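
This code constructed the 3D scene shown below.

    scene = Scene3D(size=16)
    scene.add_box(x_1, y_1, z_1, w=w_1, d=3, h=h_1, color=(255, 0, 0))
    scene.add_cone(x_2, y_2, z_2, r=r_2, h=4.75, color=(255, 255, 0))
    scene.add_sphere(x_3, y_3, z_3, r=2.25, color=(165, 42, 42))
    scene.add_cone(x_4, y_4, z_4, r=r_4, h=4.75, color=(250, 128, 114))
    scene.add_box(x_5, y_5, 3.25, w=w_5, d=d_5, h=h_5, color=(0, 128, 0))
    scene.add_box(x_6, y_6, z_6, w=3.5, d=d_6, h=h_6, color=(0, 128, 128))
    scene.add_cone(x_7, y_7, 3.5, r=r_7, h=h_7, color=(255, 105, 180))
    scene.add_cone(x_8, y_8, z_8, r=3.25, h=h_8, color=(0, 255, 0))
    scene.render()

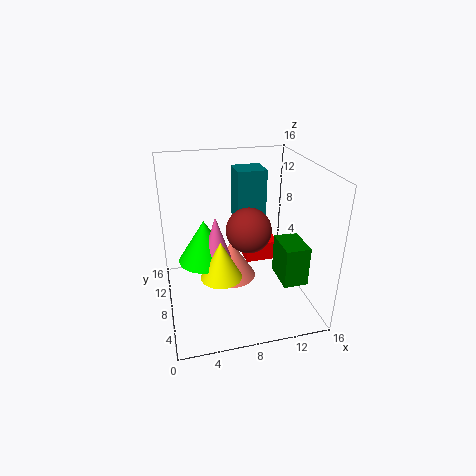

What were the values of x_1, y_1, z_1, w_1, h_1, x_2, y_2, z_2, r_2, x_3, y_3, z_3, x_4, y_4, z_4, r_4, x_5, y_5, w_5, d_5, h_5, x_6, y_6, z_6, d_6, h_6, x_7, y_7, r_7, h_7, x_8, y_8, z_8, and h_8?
x_1 = 10.25, y_1 = 12, z_1 = 2, w_1 = 4.25, h_1 = 2.5, x_2 = 6.25, y_2 = 9.25, z_2 = 2.25, r_2 = 2.5, x_3 = 8.25, y_3 = 4.75, z_3 = 10.5, x_4 = 8, y_4 = 11.25, z_4 = 1, r_4 = 3, x_5 = 12.25, y_5 = 4, w_5 = 2.75, d_5 = 4, h_5 = 4.5, x_6 = 8.75, y_6 = 11, z_6 = 8.25, d_6 = 3.25, h_6 = 6.25, x_7 = 6, y_7 = 10.75, r_7 = 2, h_7 = 6, x_8 = 4.75, y_8 = 11.75, z_8 = 3.5, h_8 = 5.25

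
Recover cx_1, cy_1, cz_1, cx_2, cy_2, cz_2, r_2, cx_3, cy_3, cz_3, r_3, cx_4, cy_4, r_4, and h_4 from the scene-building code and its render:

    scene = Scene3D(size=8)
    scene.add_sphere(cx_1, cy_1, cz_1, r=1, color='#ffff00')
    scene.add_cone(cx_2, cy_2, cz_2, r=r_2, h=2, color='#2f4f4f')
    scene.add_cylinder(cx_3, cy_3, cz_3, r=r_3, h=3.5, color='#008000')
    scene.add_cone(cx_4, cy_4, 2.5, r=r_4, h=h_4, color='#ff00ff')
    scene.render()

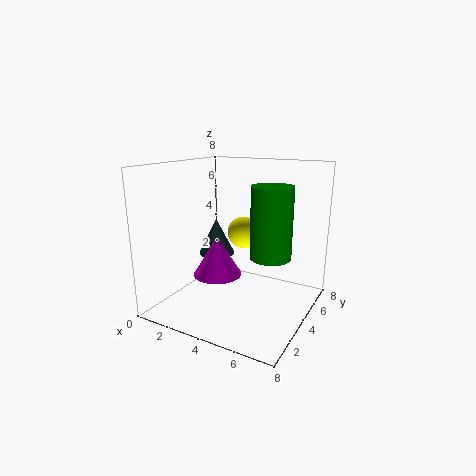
cx_1 = 3
cy_1 = 6.5
cz_1 = 3.5
cx_2 = 2.75
cy_2 = 3.75
cz_2 = 3
r_2 = 1
cx_3 = 6.5
cy_3 = 2.75
cz_3 = 3.75
r_3 = 1
cx_4 = 3.75
cy_4 = 2.25
r_4 = 1.25
h_4 = 2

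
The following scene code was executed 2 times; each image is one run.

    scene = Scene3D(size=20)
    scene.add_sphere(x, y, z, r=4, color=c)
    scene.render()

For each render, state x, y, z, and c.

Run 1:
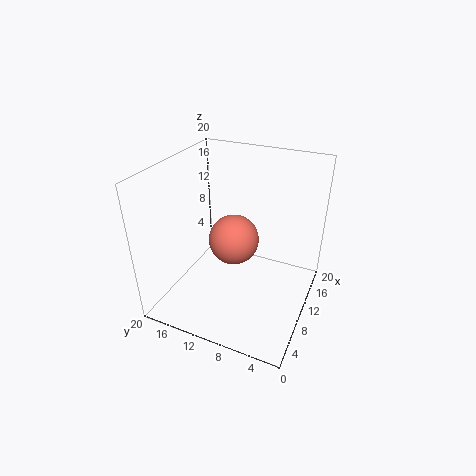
x = 15, y = 13, z = 6, c = 'salmon'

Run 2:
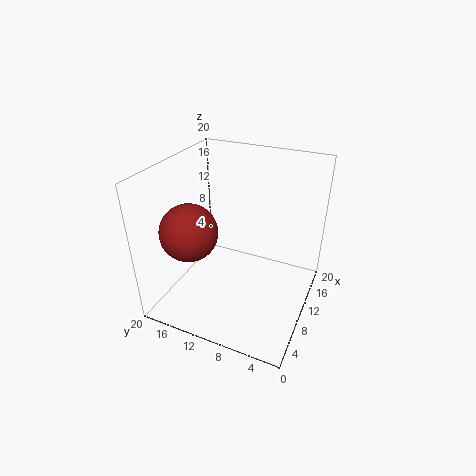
x = 7, y = 16, z = 11, c = 'brown'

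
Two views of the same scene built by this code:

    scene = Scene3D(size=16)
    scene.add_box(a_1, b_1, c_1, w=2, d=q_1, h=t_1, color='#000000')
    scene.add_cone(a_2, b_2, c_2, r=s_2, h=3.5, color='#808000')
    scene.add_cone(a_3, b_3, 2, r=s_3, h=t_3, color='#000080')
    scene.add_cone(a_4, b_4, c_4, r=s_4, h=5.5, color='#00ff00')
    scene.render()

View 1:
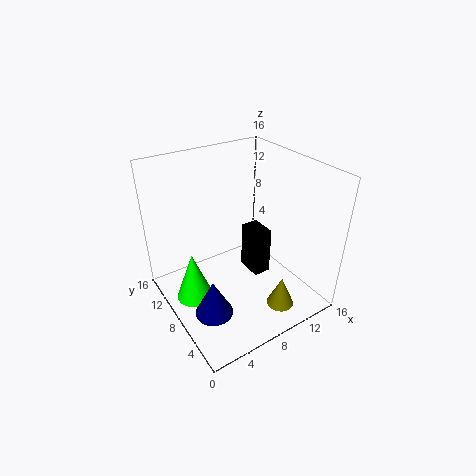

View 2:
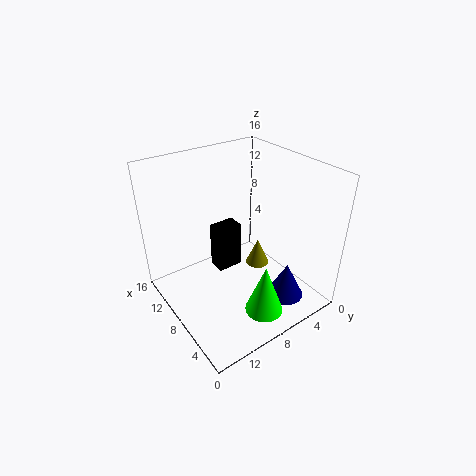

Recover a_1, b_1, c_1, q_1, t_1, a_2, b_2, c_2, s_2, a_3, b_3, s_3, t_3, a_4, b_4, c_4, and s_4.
a_1 = 9.5; b_1 = 6.5; c_1 = 3; q_1 = 3; t_1 = 5.5; a_2 = 10.5; b_2 = 3; c_2 = 1; s_2 = 1.5; a_3 = 3; b_3 = 5; s_3 = 2; t_3 = 4; a_4 = 2.5; b_4 = 8.5; c_4 = 2; s_4 = 2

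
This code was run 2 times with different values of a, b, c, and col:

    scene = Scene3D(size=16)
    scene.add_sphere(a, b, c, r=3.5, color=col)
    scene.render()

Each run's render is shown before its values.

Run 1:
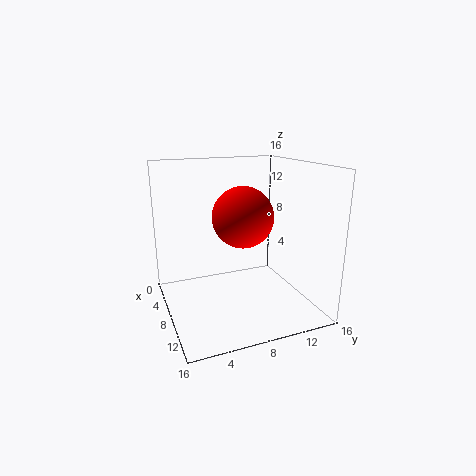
a = 7, b = 9, c = 10, col = 'red'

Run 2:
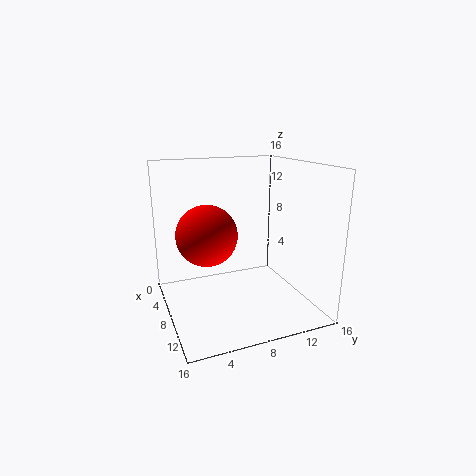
a = 6, b = 5, c = 8, col = 'red'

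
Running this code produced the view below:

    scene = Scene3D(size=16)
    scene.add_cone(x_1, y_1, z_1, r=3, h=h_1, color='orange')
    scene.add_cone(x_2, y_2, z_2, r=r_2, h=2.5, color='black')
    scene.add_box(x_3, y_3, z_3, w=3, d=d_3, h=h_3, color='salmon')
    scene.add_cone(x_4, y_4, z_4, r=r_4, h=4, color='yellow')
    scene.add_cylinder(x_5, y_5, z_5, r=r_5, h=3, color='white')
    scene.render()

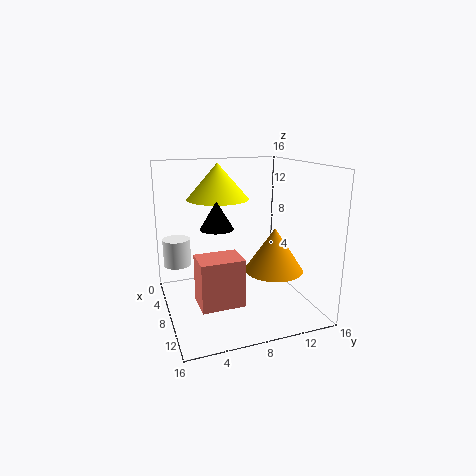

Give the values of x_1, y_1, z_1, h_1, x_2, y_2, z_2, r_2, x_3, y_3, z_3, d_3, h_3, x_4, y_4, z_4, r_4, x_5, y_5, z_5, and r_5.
x_1 = 12
y_1 = 10.5
z_1 = 5.5
h_1 = 4.5
x_2 = 13.5
y_2 = 4
z_2 = 11
r_2 = 1.5
x_3 = 12.5
y_3 = 2
z_3 = 4
d_3 = 4
h_3 = 4.5
x_4 = 5.5
y_4 = 6.5
z_4 = 12
r_4 = 3.5
x_5 = 6
y_5 = 1.5
z_5 = 5
r_5 = 1.5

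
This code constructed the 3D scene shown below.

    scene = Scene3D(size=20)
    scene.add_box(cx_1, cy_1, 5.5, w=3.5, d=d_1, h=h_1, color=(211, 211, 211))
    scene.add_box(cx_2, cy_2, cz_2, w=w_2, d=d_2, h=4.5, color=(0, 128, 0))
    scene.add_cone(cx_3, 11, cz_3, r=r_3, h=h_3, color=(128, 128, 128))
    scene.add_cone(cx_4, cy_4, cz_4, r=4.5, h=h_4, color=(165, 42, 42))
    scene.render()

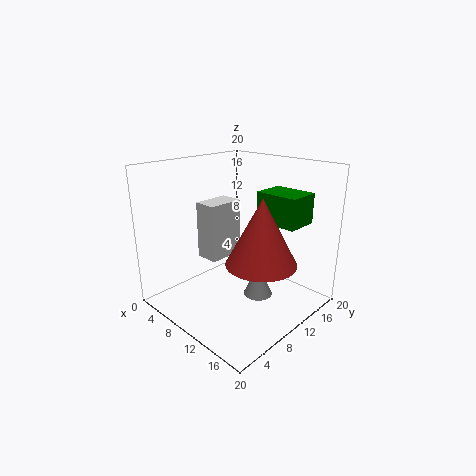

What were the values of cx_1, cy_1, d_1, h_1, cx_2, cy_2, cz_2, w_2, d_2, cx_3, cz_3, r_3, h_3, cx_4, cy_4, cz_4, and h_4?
cx_1 = 3
cy_1 = 8.5
d_1 = 5.5
h_1 = 8.5
cx_2 = 9
cy_2 = 15
cz_2 = 11
w_2 = 6.5
d_2 = 5
cx_3 = 13
cz_3 = 2
r_3 = 2
h_3 = 4.5
cx_4 = 15.5
cy_4 = 8.5
cz_4 = 8.5
h_4 = 8.5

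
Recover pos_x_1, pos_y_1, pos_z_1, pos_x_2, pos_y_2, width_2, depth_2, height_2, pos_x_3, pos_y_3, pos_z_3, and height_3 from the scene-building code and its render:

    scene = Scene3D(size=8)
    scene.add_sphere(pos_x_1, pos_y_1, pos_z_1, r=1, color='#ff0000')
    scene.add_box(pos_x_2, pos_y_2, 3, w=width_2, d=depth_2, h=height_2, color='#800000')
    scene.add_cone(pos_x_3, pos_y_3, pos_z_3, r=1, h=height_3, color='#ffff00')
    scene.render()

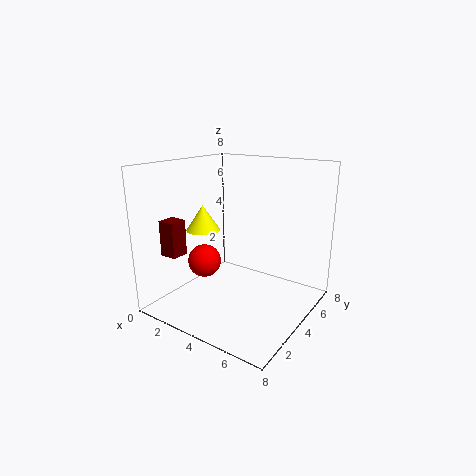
pos_x_1 = 1.5, pos_y_1 = 4, pos_z_1 = 2, pos_x_2 = 0.5, pos_y_2 = 1.5, width_2 = 1, depth_2 = 1, height_2 = 2, pos_x_3 = 1.5, pos_y_3 = 4, pos_z_3 = 4, height_3 = 1.5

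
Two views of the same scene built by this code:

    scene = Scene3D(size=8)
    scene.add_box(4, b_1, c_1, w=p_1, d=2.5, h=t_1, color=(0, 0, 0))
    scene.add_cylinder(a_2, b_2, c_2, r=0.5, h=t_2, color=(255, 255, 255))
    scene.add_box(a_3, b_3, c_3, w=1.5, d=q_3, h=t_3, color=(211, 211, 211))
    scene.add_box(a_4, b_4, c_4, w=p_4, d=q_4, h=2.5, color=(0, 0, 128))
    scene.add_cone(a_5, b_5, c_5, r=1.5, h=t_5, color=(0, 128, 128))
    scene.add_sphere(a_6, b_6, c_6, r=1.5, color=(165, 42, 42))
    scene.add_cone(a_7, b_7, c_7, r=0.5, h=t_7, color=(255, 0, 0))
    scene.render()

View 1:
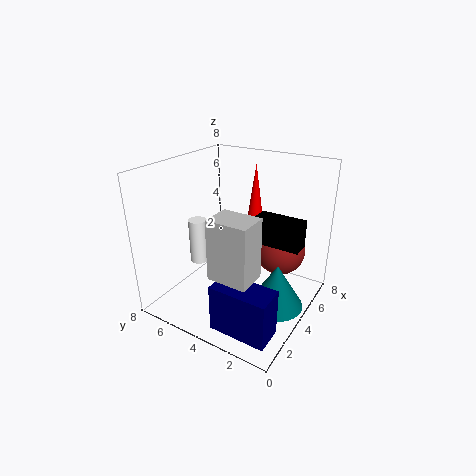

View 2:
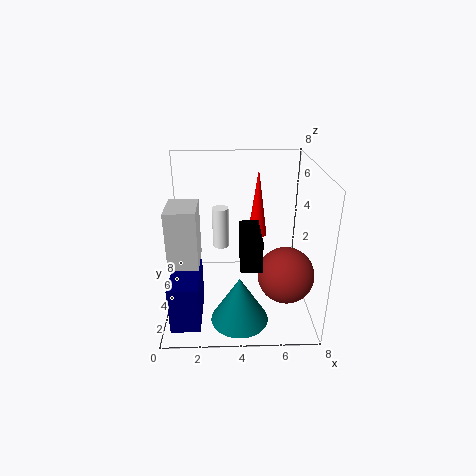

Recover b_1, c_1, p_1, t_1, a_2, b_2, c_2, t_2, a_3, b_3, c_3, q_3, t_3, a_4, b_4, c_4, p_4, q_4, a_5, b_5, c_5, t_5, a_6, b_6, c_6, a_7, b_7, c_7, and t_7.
b_1 = 0.5, c_1 = 4, p_1 = 1, t_1 = 1.5, a_2 = 3, b_2 = 6, c_2 = 2.5, t_2 = 2.5, a_3 = 0.5, b_3 = 1.5, c_3 = 3.5, q_3 = 2, t_3 = 3, a_4 = 0.5, b_4 = 0.5, c_4 = 0.5, p_4 = 1.5, q_4 = 3, a_5 = 4, b_5 = 1.5, c_5 = 0.5, t_5 = 2.5, a_6 = 6.5, b_6 = 2.5, c_6 = 2.5, a_7 = 5, b_7 = 3.5, c_7 = 4.5, t_7 = 3.5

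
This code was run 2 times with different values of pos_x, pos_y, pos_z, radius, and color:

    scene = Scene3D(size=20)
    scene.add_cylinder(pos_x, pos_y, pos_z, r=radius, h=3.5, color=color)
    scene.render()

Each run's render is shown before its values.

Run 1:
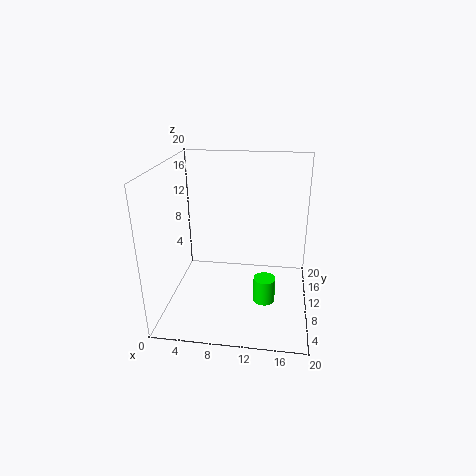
pos_x = 14
pos_y = 7.75
pos_z = 1.75
radius = 1.5
color = 'lime'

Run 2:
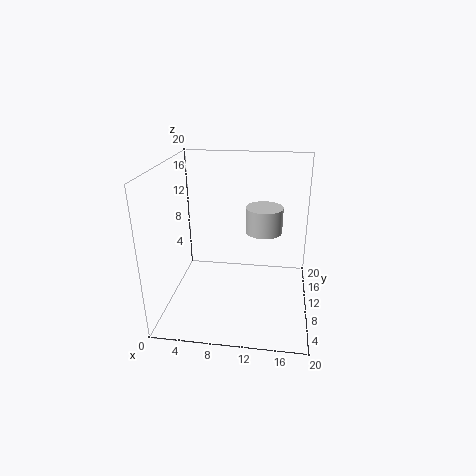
pos_x = 13.5
pos_y = 10.5
pos_z = 11
radius = 2.5
color = 'lightgray'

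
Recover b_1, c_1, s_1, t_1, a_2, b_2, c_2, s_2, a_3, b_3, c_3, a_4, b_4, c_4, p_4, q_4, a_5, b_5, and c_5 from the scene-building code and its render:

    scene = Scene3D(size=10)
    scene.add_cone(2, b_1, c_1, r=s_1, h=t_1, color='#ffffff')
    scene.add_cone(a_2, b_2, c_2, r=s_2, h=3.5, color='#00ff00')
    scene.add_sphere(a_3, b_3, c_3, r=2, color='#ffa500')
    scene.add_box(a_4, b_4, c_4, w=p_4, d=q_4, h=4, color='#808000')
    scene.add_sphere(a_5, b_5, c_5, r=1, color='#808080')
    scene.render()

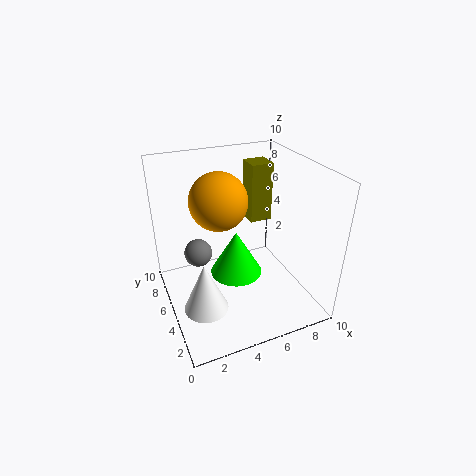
b_1 = 3.5; c_1 = 1; s_1 = 1.5; t_1 = 3.5; a_2 = 5.5; b_2 = 6.5; c_2 = 1; s_2 = 2; a_3 = 4; b_3 = 6; c_3 = 7.5; a_4 = 6; b_4 = 5; c_4 = 6; p_4 = 1.5; q_4 = 1.5; a_5 = 2.5; b_5 = 6.5; c_5 = 3.5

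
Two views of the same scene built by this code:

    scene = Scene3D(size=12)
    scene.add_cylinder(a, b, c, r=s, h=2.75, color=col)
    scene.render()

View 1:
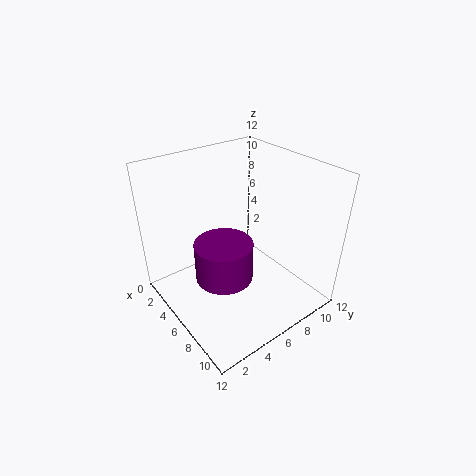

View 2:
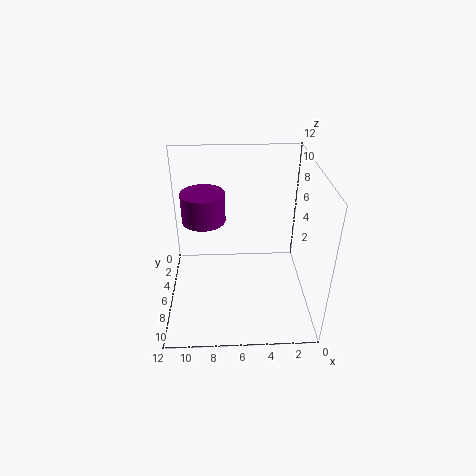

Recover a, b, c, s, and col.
a = 9, b = 2.5, c = 5.75, s = 2, col = 'purple'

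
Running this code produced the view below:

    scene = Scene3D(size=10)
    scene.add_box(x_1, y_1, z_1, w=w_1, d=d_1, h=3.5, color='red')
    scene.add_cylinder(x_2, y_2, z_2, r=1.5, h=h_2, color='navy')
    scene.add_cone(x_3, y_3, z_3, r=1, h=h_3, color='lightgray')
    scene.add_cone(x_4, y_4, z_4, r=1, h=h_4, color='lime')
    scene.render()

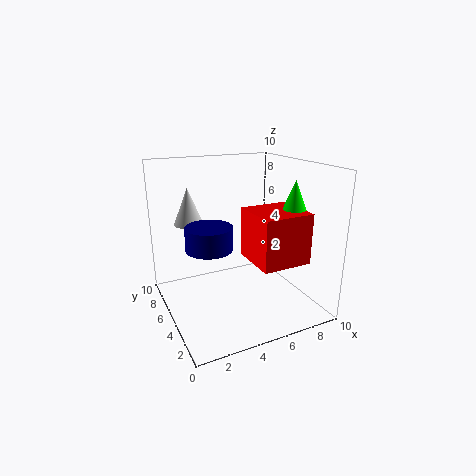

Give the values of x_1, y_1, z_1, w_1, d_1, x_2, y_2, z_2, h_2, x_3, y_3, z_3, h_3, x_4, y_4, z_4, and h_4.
x_1 = 5.5
y_1 = 2
z_1 = 3.5
w_1 = 3.5
d_1 = 3.5
x_2 = 2.5
y_2 = 4
z_2 = 5
h_2 = 1.5
x_3 = 2
y_3 = 6.5
z_3 = 6
h_3 = 2.5
x_4 = 8.5
y_4 = 3.5
z_4 = 6.5
h_4 = 2.5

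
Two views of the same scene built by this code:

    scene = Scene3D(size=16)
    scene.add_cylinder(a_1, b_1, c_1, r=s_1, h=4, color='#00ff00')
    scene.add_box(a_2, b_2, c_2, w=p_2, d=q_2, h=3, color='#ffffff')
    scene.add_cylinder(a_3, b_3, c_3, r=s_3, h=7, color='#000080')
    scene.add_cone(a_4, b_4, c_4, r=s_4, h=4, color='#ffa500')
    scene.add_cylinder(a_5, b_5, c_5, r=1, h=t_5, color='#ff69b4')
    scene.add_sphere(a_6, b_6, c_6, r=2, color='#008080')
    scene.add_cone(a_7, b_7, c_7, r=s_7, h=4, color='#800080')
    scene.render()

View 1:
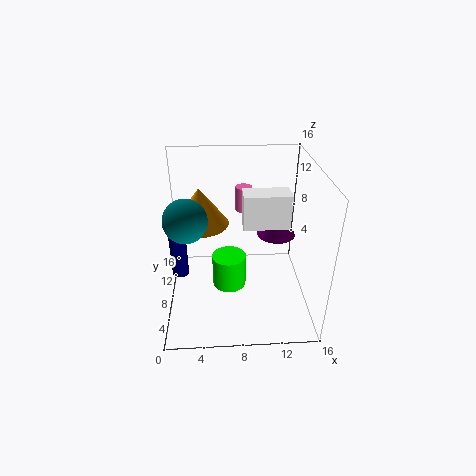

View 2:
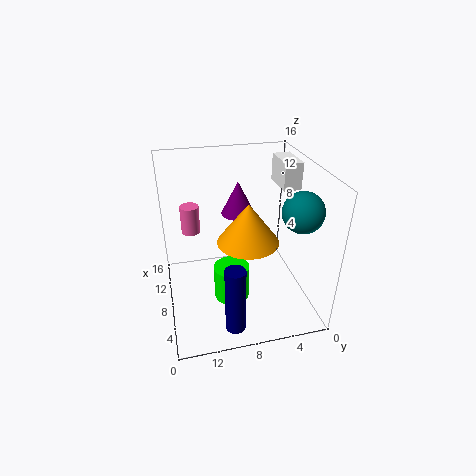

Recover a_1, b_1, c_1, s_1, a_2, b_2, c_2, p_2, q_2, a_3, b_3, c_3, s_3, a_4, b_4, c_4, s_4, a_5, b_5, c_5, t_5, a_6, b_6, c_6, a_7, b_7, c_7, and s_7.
a_1 = 7; b_1 = 9; c_1 = 1; s_1 = 2; a_2 = 8; b_2 = 1; c_2 = 13; p_2 = 4; q_2 = 2; a_3 = 1; b_3 = 10; c_3 = 2; s_3 = 1; a_4 = 4; b_4 = 8; c_4 = 10; s_4 = 3; a_5 = 9; b_5 = 13; c_5 = 9; t_5 = 3; a_6 = 3; b_6 = 3; c_6 = 13; a_7 = 12; b_7 = 7; c_7 = 9; s_7 = 2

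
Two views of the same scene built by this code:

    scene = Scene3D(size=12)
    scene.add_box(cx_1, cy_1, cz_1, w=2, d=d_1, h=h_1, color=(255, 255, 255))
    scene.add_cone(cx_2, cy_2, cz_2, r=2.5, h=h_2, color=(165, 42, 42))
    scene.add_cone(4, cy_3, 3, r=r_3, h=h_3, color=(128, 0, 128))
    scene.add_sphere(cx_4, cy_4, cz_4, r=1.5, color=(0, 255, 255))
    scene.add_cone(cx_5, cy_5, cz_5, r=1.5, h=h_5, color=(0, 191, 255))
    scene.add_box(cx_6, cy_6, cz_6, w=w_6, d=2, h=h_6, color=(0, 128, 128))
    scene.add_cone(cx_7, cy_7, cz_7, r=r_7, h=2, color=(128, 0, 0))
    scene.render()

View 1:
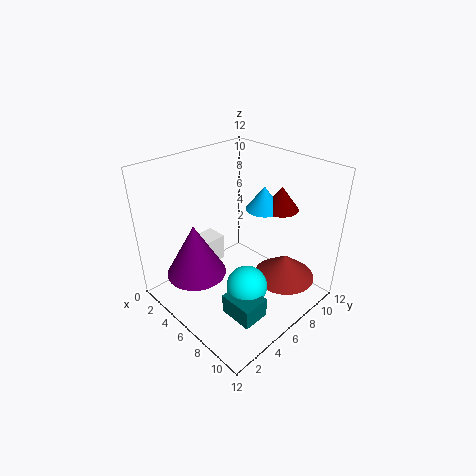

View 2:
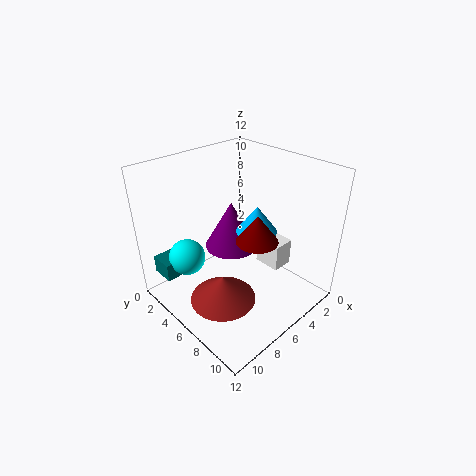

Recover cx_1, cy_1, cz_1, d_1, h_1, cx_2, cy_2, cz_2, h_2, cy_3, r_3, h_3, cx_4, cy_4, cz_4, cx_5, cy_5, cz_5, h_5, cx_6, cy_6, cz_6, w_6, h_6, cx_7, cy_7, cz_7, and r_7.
cx_1 = 0.5; cy_1 = 5; cz_1 = 1.5; d_1 = 2.5; h_1 = 2.5; cx_2 = 9.5; cy_2 = 8; cz_2 = 3; h_2 = 2; cy_3 = 3; r_3 = 2.5; h_3 = 4.5; cx_4 = 9.5; cy_4 = 3.5; cz_4 = 4.5; cx_5 = 6.5; cy_5 = 8.5; cz_5 = 8; h_5 = 2; cx_6 = 9; cy_6 = 1.5; cz_6 = 3; w_6 = 2.5; h_6 = 1.5; cx_7 = 7.5; cy_7 = 9.5; cz_7 = 8; r_7 = 1.5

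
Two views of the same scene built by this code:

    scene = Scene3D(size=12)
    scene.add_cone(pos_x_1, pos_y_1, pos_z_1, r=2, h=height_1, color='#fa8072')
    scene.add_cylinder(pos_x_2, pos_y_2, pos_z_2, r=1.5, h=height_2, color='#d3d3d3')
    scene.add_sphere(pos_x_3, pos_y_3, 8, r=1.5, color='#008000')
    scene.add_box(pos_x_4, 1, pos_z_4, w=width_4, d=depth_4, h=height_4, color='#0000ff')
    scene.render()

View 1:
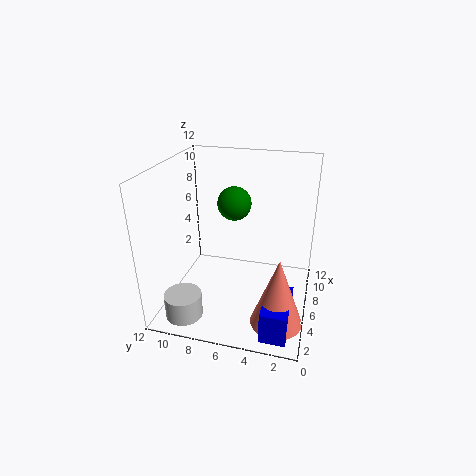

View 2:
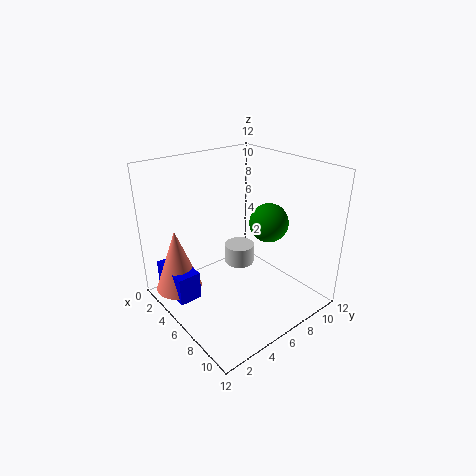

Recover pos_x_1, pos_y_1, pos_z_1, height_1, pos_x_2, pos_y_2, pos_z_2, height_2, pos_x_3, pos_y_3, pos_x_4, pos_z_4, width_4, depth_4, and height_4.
pos_x_1 = 2.5; pos_y_1 = 2; pos_z_1 = 1; height_1 = 5.5; pos_x_2 = 2; pos_y_2 = 9.5; pos_z_2 = 0.5; height_2 = 2; pos_x_3 = 8.5; pos_y_3 = 7; pos_x_4 = 0.5; pos_z_4 = 0.5; width_4 = 4; depth_4 = 2; height_4 = 2.5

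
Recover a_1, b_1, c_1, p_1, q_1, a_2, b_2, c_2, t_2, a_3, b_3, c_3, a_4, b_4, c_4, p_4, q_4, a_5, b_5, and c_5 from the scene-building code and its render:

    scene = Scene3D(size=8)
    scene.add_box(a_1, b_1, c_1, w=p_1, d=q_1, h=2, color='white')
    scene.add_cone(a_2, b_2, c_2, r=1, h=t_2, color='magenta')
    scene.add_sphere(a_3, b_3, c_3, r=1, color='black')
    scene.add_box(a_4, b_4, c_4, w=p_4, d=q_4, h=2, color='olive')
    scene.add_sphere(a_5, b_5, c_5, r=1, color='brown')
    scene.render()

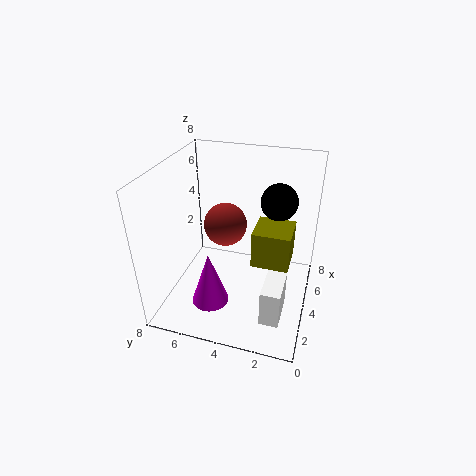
a_1 = 1; b_1 = 1; c_1 = 1; p_1 = 2; q_1 = 1; a_2 = 2; b_2 = 5; c_2 = 1; t_2 = 3; a_3 = 5; b_3 = 2; c_3 = 6; a_4 = 3; b_4 = 1; c_4 = 3; p_4 = 2; q_4 = 2; a_5 = 2; b_5 = 4; c_5 = 6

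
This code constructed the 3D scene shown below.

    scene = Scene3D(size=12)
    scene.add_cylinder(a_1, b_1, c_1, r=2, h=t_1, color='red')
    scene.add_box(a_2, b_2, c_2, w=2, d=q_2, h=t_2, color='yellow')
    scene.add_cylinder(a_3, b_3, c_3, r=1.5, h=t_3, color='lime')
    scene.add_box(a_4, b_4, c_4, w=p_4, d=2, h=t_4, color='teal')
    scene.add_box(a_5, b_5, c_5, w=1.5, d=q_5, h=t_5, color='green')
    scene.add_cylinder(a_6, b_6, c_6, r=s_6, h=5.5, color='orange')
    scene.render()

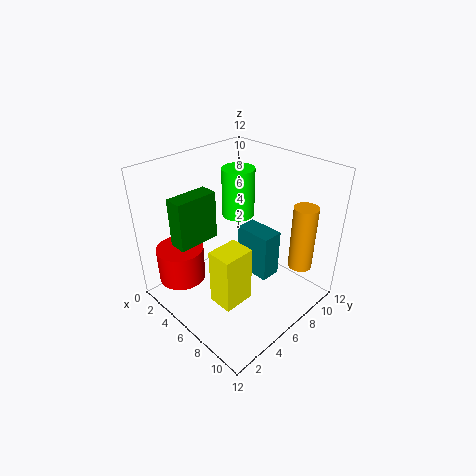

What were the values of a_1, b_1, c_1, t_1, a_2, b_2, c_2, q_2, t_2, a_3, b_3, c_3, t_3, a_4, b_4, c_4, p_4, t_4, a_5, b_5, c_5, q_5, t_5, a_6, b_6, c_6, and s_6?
a_1 = 2.5, b_1 = 2.5, c_1 = 2, t_1 = 3, a_2 = 7, b_2 = 2, c_2 = 2.5, q_2 = 2.5, t_2 = 4.5, a_3 = 3, b_3 = 9, c_3 = 6, t_3 = 4.5, a_4 = 3.5, b_4 = 8.5, c_4 = 0.5, p_4 = 3.5, t_4 = 4.5, a_5 = 3, b_5 = 1.5, c_5 = 6, q_5 = 3.5, t_5 = 4, a_6 = 10, b_6 = 9.5, c_6 = 3.5, s_6 = 1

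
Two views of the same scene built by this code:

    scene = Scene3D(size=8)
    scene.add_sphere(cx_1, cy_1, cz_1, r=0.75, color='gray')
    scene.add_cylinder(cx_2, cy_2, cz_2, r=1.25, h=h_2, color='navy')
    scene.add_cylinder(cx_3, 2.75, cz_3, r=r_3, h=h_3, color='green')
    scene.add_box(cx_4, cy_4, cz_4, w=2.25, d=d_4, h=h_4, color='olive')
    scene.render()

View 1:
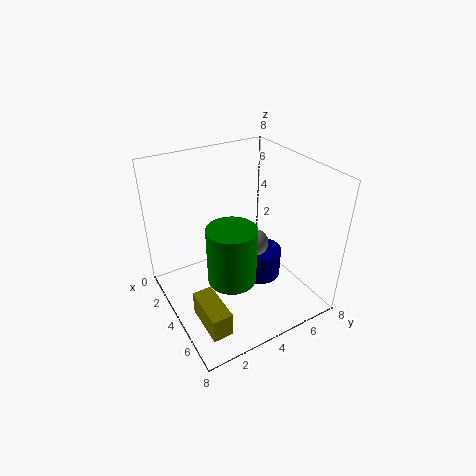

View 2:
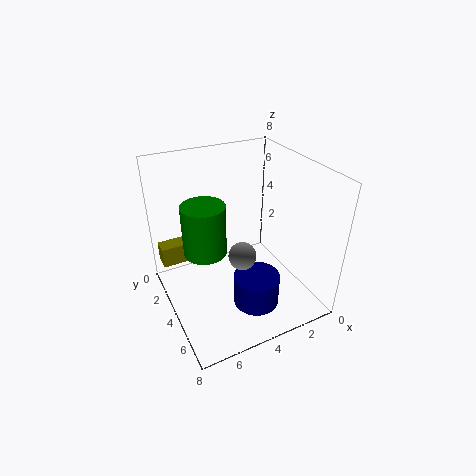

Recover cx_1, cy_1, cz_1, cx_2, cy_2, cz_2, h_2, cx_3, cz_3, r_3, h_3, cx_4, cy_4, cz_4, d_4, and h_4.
cx_1 = 4.25
cy_1 = 5
cz_1 = 3.5
cx_2 = 3.75
cy_2 = 5.75
cz_2 = 0.75
h_2 = 1.75
cx_3 = 5.5
cz_3 = 2.75
r_3 = 1.25
h_3 = 3
cx_4 = 5.5
cy_4 = 0.5
cz_4 = 1.5
d_4 = 1
h_4 = 1.25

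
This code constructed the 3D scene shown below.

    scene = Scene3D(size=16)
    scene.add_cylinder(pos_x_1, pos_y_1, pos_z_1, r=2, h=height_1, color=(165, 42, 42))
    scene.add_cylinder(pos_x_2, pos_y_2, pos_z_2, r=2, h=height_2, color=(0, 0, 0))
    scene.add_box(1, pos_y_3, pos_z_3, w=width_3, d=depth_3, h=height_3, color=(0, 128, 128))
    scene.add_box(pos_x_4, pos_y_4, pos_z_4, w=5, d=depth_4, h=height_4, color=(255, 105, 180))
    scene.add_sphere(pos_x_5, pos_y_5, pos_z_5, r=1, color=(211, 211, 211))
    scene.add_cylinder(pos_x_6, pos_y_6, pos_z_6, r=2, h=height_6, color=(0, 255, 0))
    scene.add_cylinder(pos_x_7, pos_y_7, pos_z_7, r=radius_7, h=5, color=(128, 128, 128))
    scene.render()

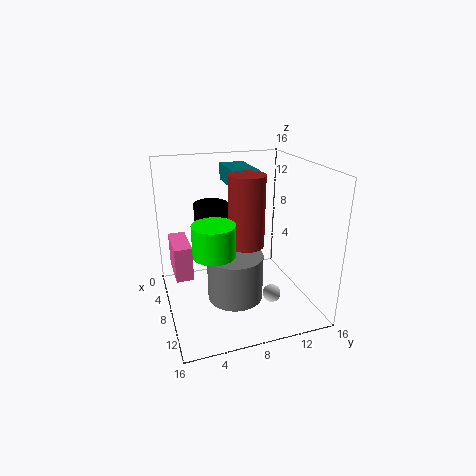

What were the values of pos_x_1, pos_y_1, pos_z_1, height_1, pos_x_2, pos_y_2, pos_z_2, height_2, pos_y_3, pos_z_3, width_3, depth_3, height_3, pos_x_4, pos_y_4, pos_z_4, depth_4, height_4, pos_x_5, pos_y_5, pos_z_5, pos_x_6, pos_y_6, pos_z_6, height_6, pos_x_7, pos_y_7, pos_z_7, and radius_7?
pos_x_1 = 8
pos_y_1 = 9
pos_z_1 = 7
height_1 = 8
pos_x_2 = 4
pos_y_2 = 6
pos_z_2 = 8
height_2 = 3
pos_y_3 = 8
pos_z_3 = 13
width_3 = 6
depth_3 = 3
height_3 = 2
pos_x_4 = 2
pos_y_4 = 1
pos_z_4 = 3
depth_4 = 2
height_4 = 4
pos_x_5 = 11
pos_y_5 = 11
pos_z_5 = 2
pos_x_6 = 13
pos_y_6 = 4
pos_z_6 = 9
height_6 = 3
pos_x_7 = 10
pos_y_7 = 7
pos_z_7 = 2
radius_7 = 3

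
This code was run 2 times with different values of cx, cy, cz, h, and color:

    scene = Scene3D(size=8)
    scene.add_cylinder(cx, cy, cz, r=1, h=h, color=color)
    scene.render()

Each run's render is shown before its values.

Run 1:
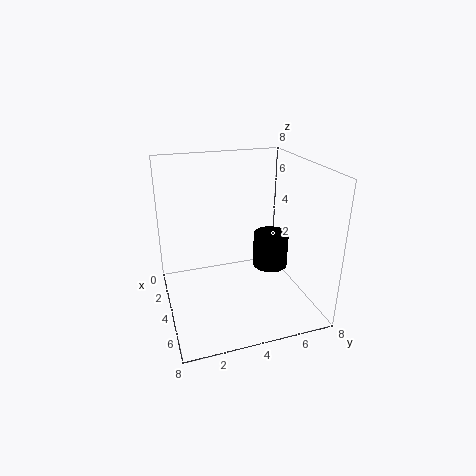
cx = 4; cy = 6; cz = 2; h = 2; color = 'black'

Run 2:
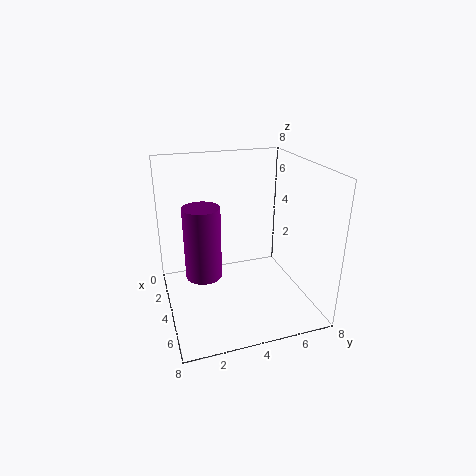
cx = 4; cy = 2; cz = 2; h = 4; color = 'purple'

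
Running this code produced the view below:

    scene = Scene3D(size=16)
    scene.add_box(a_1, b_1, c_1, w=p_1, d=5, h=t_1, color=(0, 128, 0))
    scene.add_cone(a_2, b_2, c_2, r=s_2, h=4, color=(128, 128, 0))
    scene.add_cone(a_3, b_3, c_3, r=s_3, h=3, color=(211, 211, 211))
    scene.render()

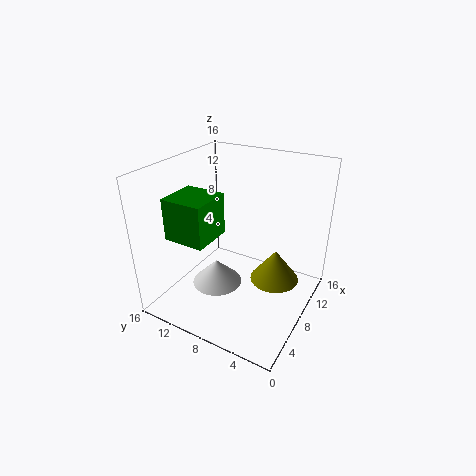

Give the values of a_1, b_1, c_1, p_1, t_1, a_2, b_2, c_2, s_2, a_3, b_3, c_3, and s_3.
a_1 = 5
b_1 = 11
c_1 = 7
p_1 = 5
t_1 = 5
a_2 = 12
b_2 = 5
c_2 = 1
s_2 = 3
a_3 = 8
b_3 = 11
c_3 = 1
s_3 = 3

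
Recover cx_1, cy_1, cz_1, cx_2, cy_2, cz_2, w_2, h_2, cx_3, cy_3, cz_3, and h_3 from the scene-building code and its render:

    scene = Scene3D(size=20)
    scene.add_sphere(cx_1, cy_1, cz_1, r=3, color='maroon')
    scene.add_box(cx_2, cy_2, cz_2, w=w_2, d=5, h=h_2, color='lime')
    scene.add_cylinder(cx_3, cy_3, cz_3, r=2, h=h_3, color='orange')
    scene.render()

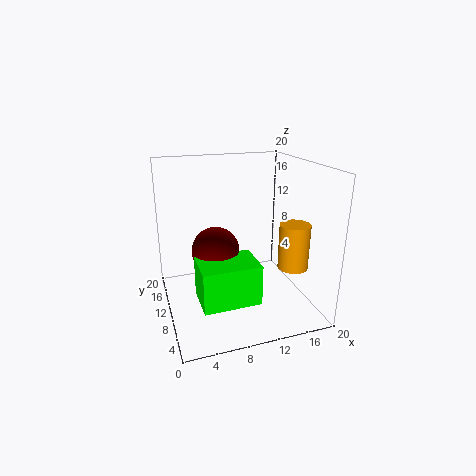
cx_1 = 6; cy_1 = 7; cz_1 = 10; cx_2 = 3; cy_2 = 1; cz_2 = 5; w_2 = 7; h_2 = 5; cx_3 = 16; cy_3 = 5; cz_3 = 7; h_3 = 6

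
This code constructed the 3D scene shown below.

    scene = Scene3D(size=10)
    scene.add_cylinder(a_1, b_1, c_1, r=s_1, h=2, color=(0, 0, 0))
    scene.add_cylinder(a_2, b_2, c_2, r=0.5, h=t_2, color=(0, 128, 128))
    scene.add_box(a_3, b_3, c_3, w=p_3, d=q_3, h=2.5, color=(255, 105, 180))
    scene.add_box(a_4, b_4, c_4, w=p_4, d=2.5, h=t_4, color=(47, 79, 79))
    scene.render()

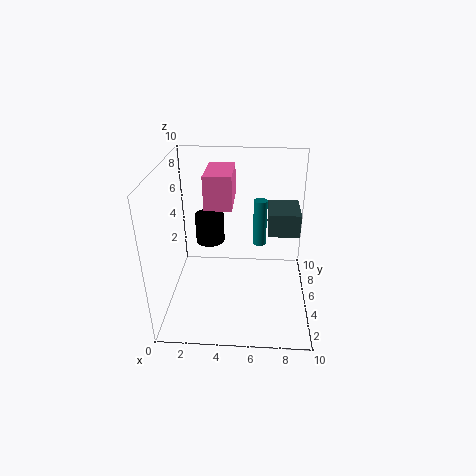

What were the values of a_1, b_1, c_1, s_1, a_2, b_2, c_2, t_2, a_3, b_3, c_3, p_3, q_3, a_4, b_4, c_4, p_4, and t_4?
a_1 = 3; b_1 = 5.5; c_1 = 4.5; s_1 = 1; a_2 = 6.5; b_2 = 7; c_2 = 3.5; t_2 = 3.5; a_3 = 2.5; b_3 = 6; c_3 = 6.5; p_3 = 2; q_3 = 3.5; a_4 = 7; b_4 = 3.5; c_4 = 6; p_4 = 2; t_4 = 1.5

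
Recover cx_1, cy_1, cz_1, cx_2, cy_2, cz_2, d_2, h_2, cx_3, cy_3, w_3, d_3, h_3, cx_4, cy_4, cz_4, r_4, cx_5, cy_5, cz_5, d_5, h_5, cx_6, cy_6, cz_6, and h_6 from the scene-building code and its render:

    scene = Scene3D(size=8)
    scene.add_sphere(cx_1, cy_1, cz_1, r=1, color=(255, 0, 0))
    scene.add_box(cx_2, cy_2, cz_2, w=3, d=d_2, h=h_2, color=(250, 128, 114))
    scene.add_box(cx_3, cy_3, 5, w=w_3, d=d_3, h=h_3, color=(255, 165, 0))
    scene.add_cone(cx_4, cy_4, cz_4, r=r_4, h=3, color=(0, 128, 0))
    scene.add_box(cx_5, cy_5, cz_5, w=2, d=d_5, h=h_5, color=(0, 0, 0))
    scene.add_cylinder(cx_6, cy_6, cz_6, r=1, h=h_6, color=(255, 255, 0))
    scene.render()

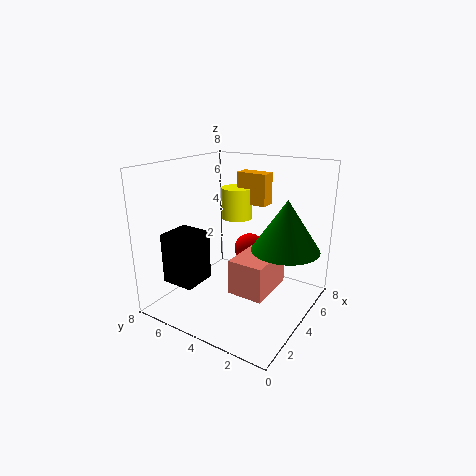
cx_1 = 7, cy_1 = 5, cz_1 = 2, cx_2 = 3, cy_2 = 2, cz_2 = 1, d_2 = 2, h_2 = 2, cx_3 = 7, cy_3 = 4, w_3 = 1, d_3 = 2, h_3 = 2, cx_4 = 6, cy_4 = 2, cz_4 = 3, r_4 = 2, cx_5 = 2, cy_5 = 6, cz_5 = 1, d_5 = 2, h_5 = 3, cx_6 = 7, cy_6 = 6, cz_6 = 4, h_6 = 2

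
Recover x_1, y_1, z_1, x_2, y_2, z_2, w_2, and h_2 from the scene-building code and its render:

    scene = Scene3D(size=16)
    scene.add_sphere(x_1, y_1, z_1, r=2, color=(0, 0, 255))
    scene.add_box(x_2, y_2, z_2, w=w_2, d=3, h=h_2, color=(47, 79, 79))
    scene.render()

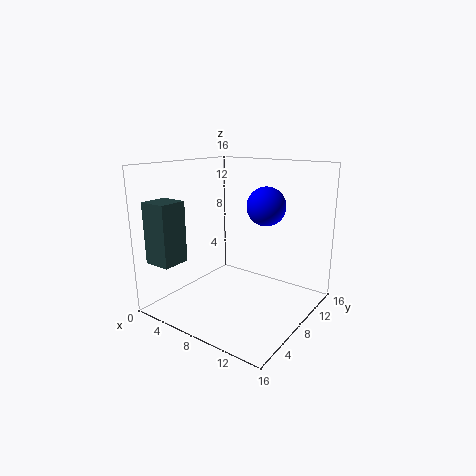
x_1 = 11.5; y_1 = 8; z_1 = 12; x_2 = 1.5; y_2 = 0.5; z_2 = 6; w_2 = 3; h_2 = 6.5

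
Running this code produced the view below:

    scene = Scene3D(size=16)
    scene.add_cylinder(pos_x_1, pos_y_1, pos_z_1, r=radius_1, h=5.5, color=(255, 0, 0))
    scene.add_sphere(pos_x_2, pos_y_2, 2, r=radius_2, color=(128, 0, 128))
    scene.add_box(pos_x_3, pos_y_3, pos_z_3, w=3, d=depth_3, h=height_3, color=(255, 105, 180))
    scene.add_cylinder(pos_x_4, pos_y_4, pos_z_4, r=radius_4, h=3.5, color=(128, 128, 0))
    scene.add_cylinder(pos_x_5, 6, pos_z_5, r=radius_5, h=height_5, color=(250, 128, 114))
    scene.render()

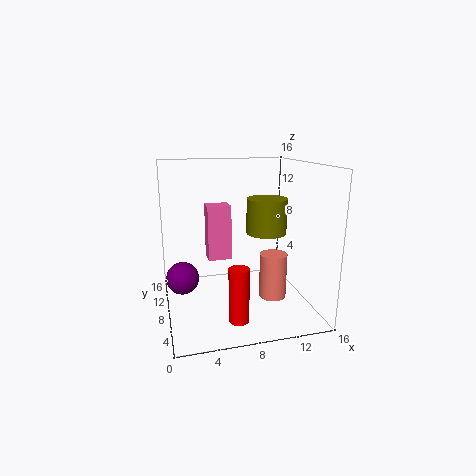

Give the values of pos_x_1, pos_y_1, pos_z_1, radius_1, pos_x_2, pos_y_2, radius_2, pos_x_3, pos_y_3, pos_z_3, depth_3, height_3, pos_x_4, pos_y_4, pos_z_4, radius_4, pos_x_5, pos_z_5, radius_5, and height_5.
pos_x_1 = 6.5
pos_y_1 = 2
pos_z_1 = 1.5
radius_1 = 1
pos_x_2 = 2
pos_y_2 = 12
radius_2 = 2
pos_x_3 = 5.5
pos_y_3 = 13
pos_z_3 = 3.5
depth_3 = 2.5
height_3 = 7
pos_x_4 = 10
pos_y_4 = 4.5
pos_z_4 = 9.5
radius_4 = 2
pos_x_5 = 11.5
pos_z_5 = 1.5
radius_5 = 1.5
height_5 = 5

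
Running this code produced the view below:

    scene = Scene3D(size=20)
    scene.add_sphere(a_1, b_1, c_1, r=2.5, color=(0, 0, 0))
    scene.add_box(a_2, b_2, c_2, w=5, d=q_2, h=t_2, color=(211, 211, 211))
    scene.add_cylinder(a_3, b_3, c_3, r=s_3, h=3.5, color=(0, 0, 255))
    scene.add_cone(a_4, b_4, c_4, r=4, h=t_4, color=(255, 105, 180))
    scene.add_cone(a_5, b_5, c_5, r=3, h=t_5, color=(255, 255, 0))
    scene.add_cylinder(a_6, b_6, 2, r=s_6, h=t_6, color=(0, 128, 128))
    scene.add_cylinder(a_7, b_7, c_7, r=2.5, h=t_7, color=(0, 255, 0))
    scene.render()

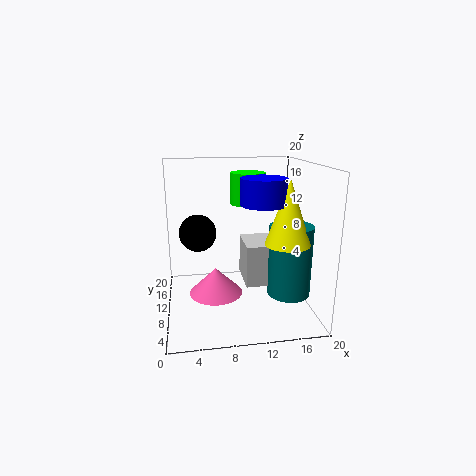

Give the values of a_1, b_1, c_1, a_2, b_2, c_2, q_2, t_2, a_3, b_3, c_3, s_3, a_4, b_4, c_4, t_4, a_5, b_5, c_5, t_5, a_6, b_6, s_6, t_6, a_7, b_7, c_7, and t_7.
a_1 = 4.5; b_1 = 10; c_1 = 11; a_2 = 11; b_2 = 8.5; c_2 = 3; q_2 = 6; t_2 = 6; a_3 = 13; b_3 = 8; c_3 = 15; s_3 = 3; a_4 = 7; b_4 = 12.5; c_4 = 0.5; t_4 = 4; a_5 = 16; b_5 = 6.5; c_5 = 10; t_5 = 8.5; a_6 = 17; b_6 = 8; s_6 = 3; t_6 = 10; a_7 = 12; b_7 = 13.5; c_7 = 14; t_7 = 4.5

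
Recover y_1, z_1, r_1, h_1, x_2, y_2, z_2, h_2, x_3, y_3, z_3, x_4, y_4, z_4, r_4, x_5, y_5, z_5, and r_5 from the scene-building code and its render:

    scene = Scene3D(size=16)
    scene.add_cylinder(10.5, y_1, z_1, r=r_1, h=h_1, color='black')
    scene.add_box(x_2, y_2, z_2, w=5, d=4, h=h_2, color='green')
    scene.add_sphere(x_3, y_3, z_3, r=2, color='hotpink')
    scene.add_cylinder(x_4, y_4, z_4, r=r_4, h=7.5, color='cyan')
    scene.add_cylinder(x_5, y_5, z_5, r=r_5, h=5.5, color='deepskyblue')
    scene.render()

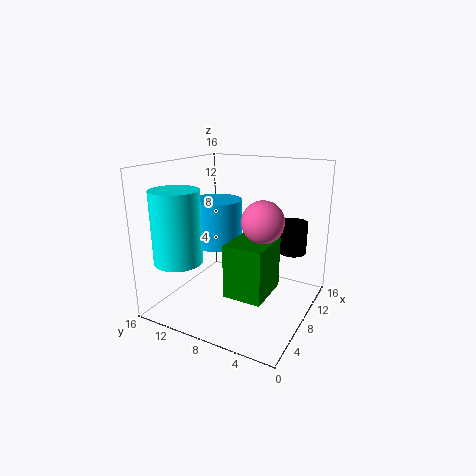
y_1 = 2.5
z_1 = 6.5
r_1 = 1.5
h_1 = 3.5
x_2 = 3
y_2 = 3
z_2 = 3.5
h_2 = 5.5
x_3 = 4.5
y_3 = 3.5
z_3 = 11.5
x_4 = 2.5
y_4 = 12
z_4 = 6.5
r_4 = 2.5
x_5 = 10
y_5 = 12
z_5 = 6
r_5 = 3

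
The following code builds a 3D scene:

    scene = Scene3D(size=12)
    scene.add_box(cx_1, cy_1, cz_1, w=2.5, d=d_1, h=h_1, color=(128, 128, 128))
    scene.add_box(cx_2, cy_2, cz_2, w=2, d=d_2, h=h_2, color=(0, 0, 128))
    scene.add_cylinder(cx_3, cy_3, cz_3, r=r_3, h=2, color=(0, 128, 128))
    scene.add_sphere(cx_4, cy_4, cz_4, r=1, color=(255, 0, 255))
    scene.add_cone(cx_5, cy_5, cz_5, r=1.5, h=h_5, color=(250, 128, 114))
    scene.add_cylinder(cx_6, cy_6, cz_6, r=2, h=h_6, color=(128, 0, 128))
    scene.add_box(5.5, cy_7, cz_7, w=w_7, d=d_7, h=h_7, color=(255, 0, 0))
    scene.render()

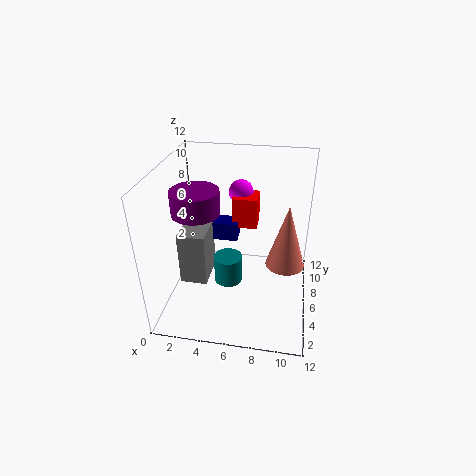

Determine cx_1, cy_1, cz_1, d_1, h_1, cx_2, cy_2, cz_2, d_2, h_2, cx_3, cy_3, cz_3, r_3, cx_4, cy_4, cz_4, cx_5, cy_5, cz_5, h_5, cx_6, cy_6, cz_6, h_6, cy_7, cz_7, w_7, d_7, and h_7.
cx_1 = 0.5, cy_1 = 6, cz_1 = 0.5, d_1 = 3.5, h_1 = 5, cx_2 = 4, cy_2 = 5.5, cz_2 = 6, d_2 = 1.5, h_2 = 1.5, cx_3 = 6, cy_3 = 2, cz_3 = 5, r_3 = 1, cx_4 = 6, cy_4 = 7.5, cz_4 = 9.5, cx_5 = 10, cy_5 = 4.5, cz_5 = 5, h_5 = 5, cx_6 = 2.5, cy_6 = 6, cz_6 = 8, h_6 = 2, cy_7 = 6, cz_7 = 7, w_7 = 2, d_7 = 2, h_7 = 2.5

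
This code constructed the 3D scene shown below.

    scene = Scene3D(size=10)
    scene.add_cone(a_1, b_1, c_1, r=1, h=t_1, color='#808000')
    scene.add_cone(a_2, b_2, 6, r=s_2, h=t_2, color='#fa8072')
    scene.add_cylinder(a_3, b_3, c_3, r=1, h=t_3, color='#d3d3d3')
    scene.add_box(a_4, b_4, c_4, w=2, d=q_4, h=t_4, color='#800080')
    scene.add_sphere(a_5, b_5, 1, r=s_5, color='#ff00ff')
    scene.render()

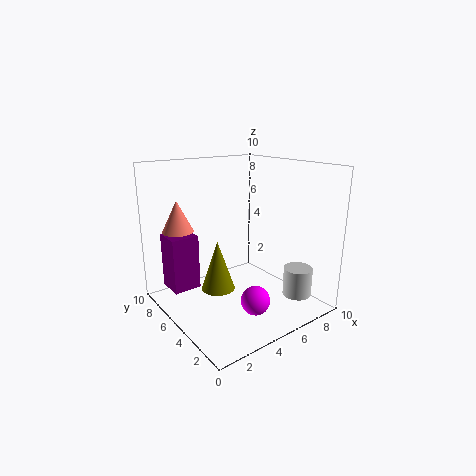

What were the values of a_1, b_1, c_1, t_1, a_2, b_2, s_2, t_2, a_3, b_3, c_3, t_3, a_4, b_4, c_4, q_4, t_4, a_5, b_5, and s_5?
a_1 = 2
b_1 = 3
c_1 = 3
t_1 = 3
a_2 = 1
b_2 = 6
s_2 = 1
t_2 = 2
a_3 = 8
b_3 = 2
c_3 = 1
t_3 = 2
a_4 = 1
b_4 = 7
c_4 = 1
q_4 = 2
t_4 = 4
a_5 = 5
b_5 = 3
s_5 = 1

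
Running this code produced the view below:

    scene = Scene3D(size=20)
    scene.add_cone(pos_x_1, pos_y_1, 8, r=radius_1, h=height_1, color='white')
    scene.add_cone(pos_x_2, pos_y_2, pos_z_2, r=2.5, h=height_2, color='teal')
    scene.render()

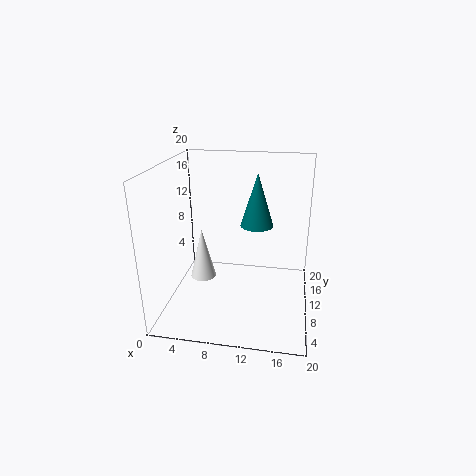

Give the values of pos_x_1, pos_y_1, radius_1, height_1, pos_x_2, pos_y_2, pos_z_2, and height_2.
pos_x_1 = 7, pos_y_1 = 3, radius_1 = 1.5, height_1 = 6, pos_x_2 = 12, pos_y_2 = 15, pos_z_2 = 10, height_2 = 8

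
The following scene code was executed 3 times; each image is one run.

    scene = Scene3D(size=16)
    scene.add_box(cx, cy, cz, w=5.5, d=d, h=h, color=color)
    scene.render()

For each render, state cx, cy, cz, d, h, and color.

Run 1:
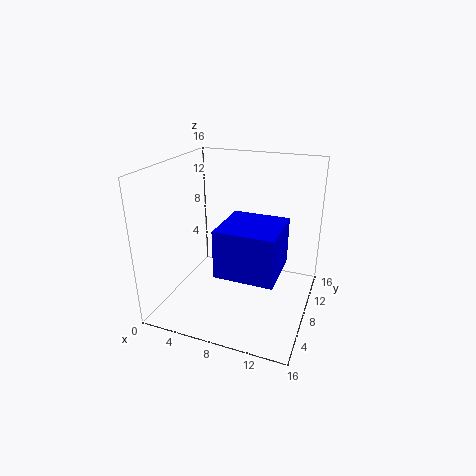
cx = 8.5; cy = 0.5; cz = 7.5; d = 5.5; h = 4.5; color = 'blue'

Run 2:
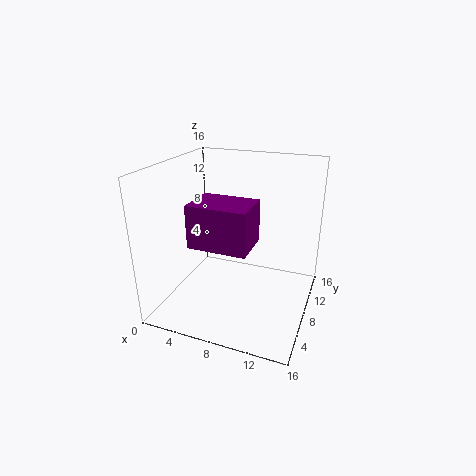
cx = 6; cy = 0.5; cz = 10; d = 4; h = 4; color = 'purple'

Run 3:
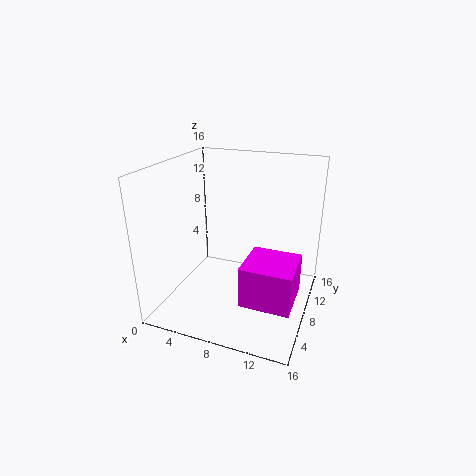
cx = 9.5; cy = 4; cz = 2; d = 5.5; h = 4.5; color = 'magenta'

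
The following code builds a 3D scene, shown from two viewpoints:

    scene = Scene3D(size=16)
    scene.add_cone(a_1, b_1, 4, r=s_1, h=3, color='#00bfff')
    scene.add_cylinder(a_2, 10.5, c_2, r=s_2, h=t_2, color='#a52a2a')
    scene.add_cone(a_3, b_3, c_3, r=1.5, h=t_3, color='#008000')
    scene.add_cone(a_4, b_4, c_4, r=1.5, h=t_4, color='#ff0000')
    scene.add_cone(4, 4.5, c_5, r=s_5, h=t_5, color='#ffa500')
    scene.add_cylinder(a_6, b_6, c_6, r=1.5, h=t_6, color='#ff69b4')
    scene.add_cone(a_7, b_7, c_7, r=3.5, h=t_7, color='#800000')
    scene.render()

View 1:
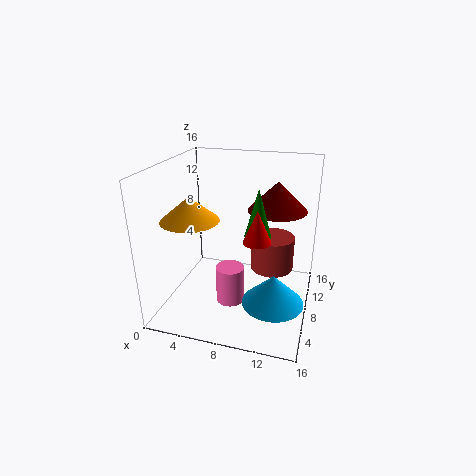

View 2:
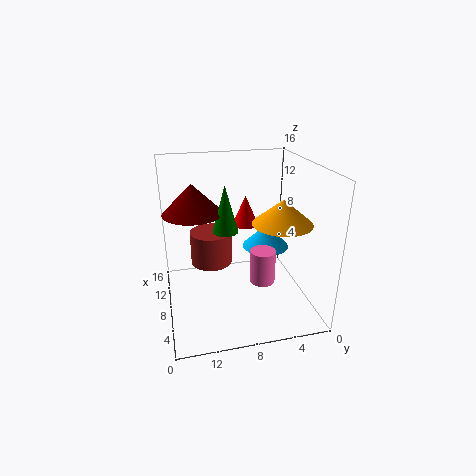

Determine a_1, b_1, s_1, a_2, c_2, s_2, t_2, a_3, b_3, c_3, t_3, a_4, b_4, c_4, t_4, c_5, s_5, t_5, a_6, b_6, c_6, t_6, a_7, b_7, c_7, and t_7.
a_1 = 13
b_1 = 3
s_1 = 3
a_2 = 11.5
c_2 = 3.5
s_2 = 2.5
t_2 = 4
a_3 = 10
b_3 = 9
c_3 = 8
t_3 = 5.5
a_4 = 10.5
b_4 = 6.5
c_4 = 8.5
t_4 = 3.5
c_5 = 11
s_5 = 3
t_5 = 2.5
a_6 = 8
b_6 = 5
c_6 = 2
t_6 = 4
a_7 = 11.5
b_7 = 12.5
c_7 = 10
t_7 = 3.5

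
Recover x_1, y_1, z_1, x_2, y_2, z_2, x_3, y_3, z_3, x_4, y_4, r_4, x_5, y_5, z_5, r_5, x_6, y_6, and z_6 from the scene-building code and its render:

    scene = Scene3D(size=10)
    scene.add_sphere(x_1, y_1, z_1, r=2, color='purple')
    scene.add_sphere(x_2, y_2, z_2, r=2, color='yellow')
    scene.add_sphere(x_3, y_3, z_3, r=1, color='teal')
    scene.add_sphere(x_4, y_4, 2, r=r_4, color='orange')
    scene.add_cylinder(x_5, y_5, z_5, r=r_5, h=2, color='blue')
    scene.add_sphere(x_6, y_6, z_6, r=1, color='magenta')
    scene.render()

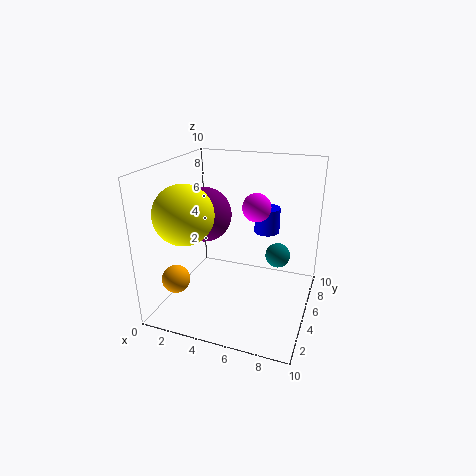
x_1 = 2; y_1 = 6; z_1 = 6; x_2 = 2; y_2 = 3; z_2 = 7; x_3 = 7; y_3 = 9; z_3 = 2; x_4 = 1; y_4 = 3; r_4 = 1; x_5 = 6; y_5 = 9; z_5 = 4; r_5 = 1; x_6 = 6; y_6 = 6; z_6 = 7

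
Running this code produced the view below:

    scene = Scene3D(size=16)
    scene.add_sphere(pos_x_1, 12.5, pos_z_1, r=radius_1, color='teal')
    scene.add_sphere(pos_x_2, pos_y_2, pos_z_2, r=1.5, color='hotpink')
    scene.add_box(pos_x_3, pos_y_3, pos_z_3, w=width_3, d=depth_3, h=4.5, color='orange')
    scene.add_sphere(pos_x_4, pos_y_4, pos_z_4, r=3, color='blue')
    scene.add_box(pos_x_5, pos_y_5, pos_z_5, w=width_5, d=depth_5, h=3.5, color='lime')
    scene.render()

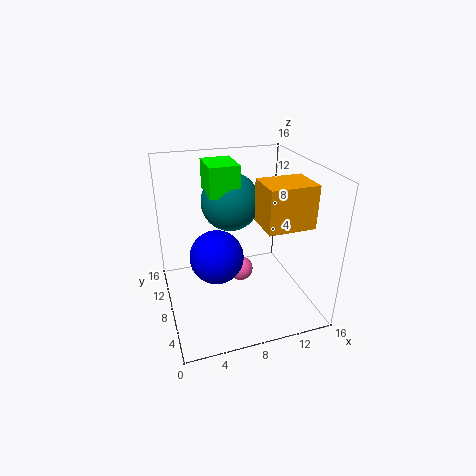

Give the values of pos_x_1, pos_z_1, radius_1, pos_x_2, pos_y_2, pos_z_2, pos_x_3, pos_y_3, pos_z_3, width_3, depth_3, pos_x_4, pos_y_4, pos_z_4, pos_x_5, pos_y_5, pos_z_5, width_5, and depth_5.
pos_x_1 = 8.5
pos_z_1 = 10.5
radius_1 = 3.5
pos_x_2 = 9
pos_y_2 = 10
pos_z_2 = 2.5
pos_x_3 = 9.5
pos_y_3 = 3
pos_z_3 = 10.5
width_3 = 5
depth_3 = 4
pos_x_4 = 5.5
pos_y_4 = 8
pos_z_4 = 6
pos_x_5 = 5.5
pos_y_5 = 10
pos_z_5 = 12
width_5 = 3.5
depth_5 = 4.5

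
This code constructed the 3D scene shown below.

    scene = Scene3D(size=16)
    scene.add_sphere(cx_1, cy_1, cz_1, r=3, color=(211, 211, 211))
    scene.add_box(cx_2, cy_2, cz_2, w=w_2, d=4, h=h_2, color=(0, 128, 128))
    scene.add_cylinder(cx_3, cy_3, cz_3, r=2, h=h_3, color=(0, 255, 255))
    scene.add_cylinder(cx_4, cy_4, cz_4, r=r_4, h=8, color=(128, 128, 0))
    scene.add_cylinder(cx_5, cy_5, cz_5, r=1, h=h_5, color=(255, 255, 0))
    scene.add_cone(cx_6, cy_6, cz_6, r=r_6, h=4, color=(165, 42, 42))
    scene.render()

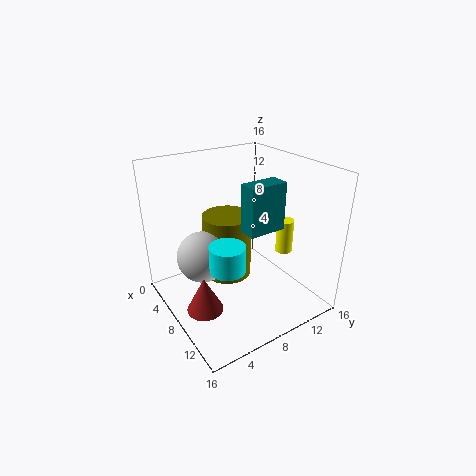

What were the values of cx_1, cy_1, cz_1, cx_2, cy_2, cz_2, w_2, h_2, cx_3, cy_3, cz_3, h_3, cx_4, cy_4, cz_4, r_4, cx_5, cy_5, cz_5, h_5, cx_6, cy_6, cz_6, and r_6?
cx_1 = 5, cy_1 = 5, cz_1 = 5, cx_2 = 10, cy_2 = 7, cz_2 = 10, w_2 = 2, h_2 = 5, cx_3 = 9, cy_3 = 6, cz_3 = 5, h_3 = 3, cx_4 = 4, cy_4 = 9, cz_4 = 1, r_4 = 3, cx_5 = 9, cy_5 = 14, cz_5 = 5, h_5 = 4, cx_6 = 9, cy_6 = 3, cz_6 = 1, r_6 = 2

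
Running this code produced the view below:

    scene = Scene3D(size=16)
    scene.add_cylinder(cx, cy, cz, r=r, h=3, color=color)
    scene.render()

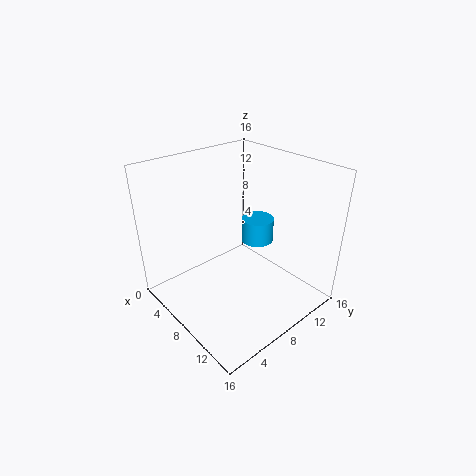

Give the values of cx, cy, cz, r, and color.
cx = 6, cy = 13, cz = 5, r = 2, color = 'deepskyblue'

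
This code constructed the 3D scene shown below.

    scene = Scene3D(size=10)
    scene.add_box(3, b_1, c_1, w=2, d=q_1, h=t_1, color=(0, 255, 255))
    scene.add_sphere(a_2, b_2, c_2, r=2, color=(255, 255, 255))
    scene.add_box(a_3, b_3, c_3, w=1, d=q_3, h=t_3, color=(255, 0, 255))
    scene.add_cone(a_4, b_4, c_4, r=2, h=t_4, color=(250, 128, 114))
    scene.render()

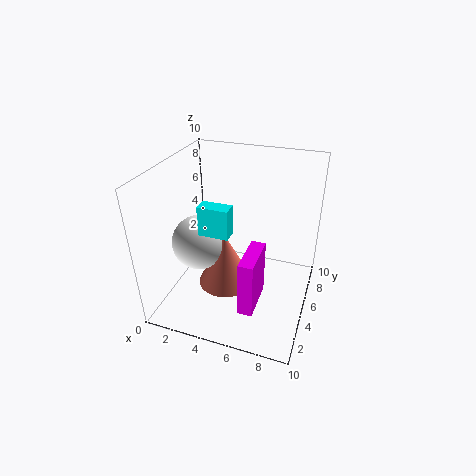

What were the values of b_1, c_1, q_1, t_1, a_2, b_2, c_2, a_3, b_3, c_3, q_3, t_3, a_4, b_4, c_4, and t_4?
b_1 = 3
c_1 = 6
q_1 = 1
t_1 = 2
a_2 = 2
b_2 = 5
c_2 = 4
a_3 = 6
b_3 = 2
c_3 = 1
q_3 = 3
t_3 = 4
a_4 = 4
b_4 = 5
c_4 = 1
t_4 = 4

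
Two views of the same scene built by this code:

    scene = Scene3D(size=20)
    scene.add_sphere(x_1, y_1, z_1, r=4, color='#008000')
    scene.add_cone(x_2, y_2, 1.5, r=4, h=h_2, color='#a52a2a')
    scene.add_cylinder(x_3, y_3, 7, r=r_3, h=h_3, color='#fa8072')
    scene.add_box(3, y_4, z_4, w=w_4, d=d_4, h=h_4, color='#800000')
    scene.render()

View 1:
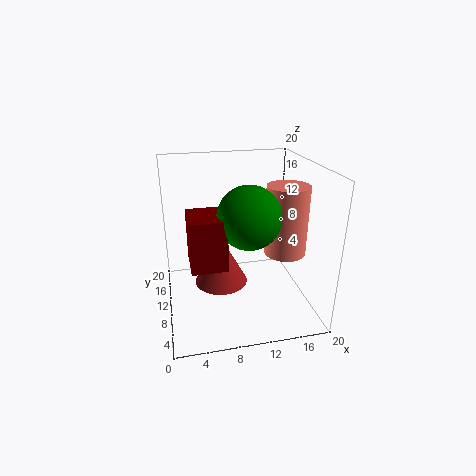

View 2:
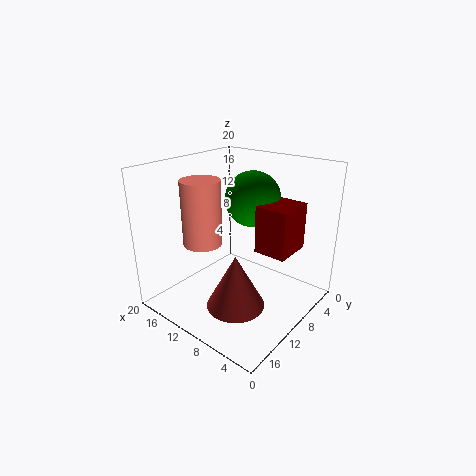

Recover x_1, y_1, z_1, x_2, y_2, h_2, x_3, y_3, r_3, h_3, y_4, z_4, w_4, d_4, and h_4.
x_1 = 10.5, y_1 = 6, z_1 = 14.5, x_2 = 8, y_2 = 13, h_2 = 7.5, x_3 = 17, y_3 = 10, r_3 = 3, h_3 = 10, y_4 = 4, z_4 = 8.5, w_4 = 4.5, d_4 = 5.5, h_4 = 6.5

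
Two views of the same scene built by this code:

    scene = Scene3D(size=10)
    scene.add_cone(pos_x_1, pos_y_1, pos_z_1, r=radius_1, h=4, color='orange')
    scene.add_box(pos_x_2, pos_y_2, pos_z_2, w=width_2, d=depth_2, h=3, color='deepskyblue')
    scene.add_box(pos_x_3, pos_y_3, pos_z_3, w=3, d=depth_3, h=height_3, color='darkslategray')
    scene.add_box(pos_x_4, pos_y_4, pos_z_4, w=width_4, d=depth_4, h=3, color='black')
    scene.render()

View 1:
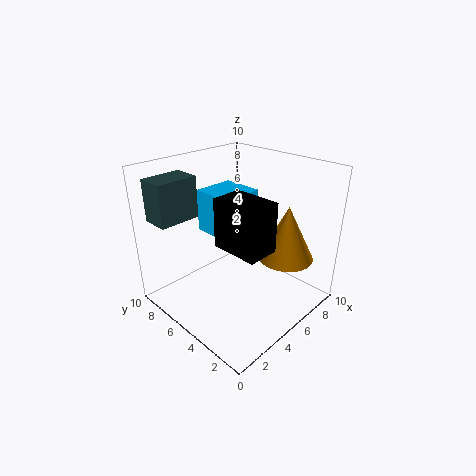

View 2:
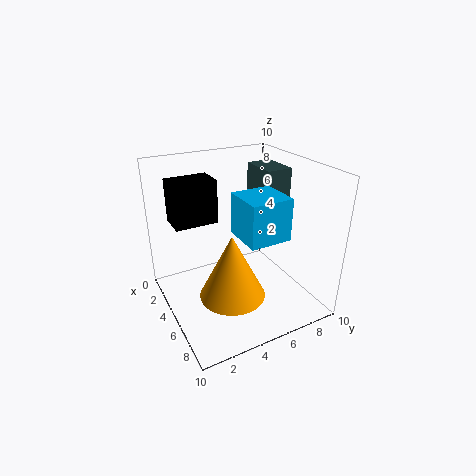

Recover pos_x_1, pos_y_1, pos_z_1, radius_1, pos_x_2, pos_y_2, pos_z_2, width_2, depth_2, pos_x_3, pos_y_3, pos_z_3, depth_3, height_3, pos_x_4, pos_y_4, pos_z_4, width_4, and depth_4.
pos_x_1 = 8
pos_y_1 = 3
pos_z_1 = 3
radius_1 = 2
pos_x_2 = 4
pos_y_2 = 5
pos_z_2 = 5
width_2 = 3
depth_2 = 3
pos_x_3 = 1
pos_y_3 = 8
pos_z_3 = 6
depth_3 = 2
height_3 = 3
pos_x_4 = 2
pos_y_4 = 1
pos_z_4 = 6
width_4 = 2
depth_4 = 3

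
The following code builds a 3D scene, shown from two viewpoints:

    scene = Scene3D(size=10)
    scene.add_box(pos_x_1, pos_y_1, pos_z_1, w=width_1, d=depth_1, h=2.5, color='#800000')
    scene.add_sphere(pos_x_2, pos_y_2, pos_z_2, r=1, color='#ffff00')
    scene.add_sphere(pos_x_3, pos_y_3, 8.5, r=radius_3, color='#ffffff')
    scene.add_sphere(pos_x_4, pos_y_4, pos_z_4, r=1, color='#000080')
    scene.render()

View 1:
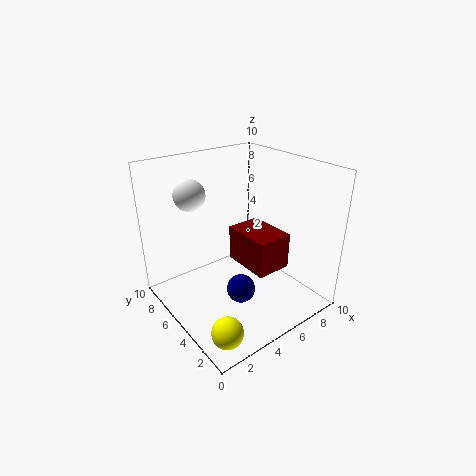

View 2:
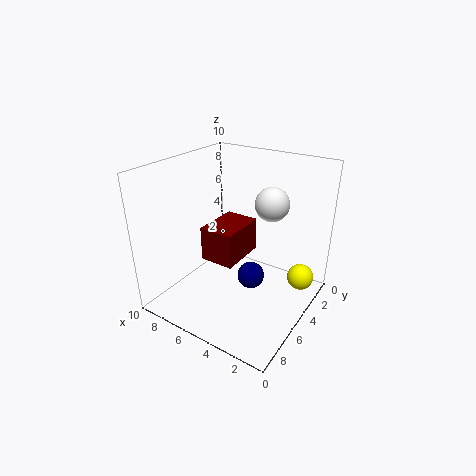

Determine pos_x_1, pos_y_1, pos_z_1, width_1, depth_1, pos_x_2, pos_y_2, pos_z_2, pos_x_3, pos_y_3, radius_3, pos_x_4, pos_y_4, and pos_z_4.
pos_x_1 = 5, pos_y_1 = 2.5, pos_z_1 = 3, width_1 = 2.5, depth_1 = 3.5, pos_x_2 = 1.5, pos_y_2 = 1.5, pos_z_2 = 1, pos_x_3 = 2, pos_y_3 = 6, radius_3 = 1, pos_x_4 = 4.5, pos_y_4 = 4, pos_z_4 = 1.5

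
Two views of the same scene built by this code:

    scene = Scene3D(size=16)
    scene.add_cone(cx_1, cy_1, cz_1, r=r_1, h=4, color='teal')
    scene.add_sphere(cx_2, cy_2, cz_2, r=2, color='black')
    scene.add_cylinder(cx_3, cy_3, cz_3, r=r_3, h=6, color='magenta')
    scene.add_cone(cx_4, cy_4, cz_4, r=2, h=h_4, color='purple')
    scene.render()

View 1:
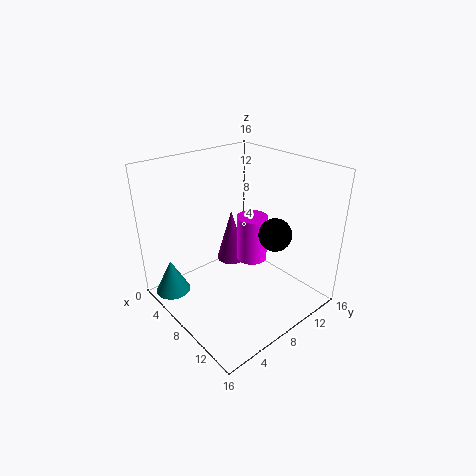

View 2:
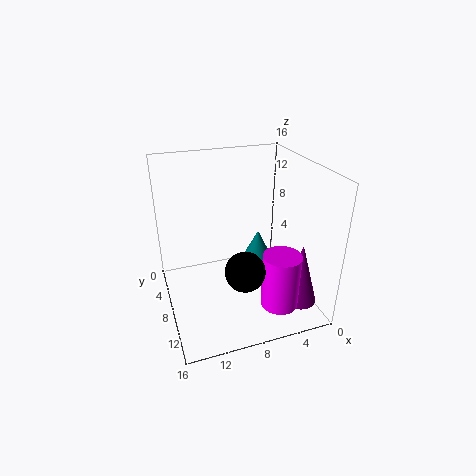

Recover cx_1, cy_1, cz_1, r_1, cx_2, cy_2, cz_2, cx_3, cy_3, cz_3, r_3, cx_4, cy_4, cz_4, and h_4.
cx_1 = 3, cy_1 = 2, cz_1 = 1, r_1 = 2, cx_2 = 9, cy_2 = 13, cz_2 = 7, cx_3 = 5, cy_3 = 13, cz_3 = 2, r_3 = 2, cx_4 = 2, cy_4 = 12, cz_4 = 1, h_4 = 7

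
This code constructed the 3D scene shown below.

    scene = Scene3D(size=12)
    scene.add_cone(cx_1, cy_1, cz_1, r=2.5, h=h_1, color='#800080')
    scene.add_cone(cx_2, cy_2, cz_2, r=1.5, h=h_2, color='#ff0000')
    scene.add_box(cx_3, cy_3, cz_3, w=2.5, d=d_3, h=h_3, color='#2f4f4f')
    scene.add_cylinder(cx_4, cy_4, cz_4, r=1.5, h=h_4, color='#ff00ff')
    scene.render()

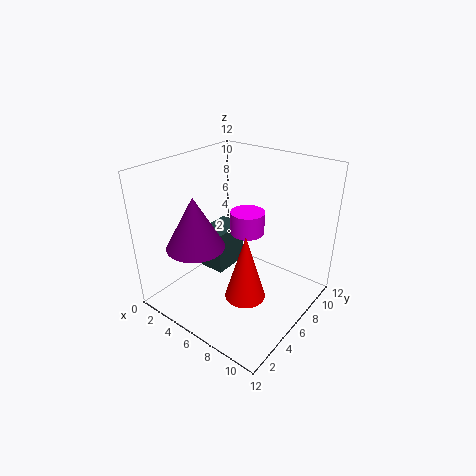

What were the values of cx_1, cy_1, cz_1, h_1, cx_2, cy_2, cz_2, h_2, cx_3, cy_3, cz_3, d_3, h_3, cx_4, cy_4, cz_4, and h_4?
cx_1 = 3
cy_1 = 4
cz_1 = 5
h_1 = 4.5
cx_2 = 9
cy_2 = 3
cz_2 = 3.5
h_2 = 5
cx_3 = 1
cy_3 = 6.5
cz_3 = 1
d_3 = 3.5
h_3 = 4
cx_4 = 5.5
cy_4 = 8
cz_4 = 5.5
h_4 = 2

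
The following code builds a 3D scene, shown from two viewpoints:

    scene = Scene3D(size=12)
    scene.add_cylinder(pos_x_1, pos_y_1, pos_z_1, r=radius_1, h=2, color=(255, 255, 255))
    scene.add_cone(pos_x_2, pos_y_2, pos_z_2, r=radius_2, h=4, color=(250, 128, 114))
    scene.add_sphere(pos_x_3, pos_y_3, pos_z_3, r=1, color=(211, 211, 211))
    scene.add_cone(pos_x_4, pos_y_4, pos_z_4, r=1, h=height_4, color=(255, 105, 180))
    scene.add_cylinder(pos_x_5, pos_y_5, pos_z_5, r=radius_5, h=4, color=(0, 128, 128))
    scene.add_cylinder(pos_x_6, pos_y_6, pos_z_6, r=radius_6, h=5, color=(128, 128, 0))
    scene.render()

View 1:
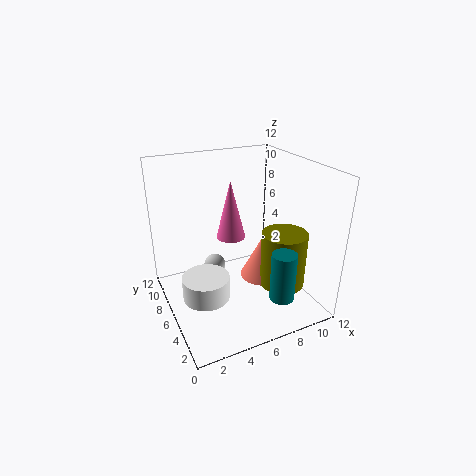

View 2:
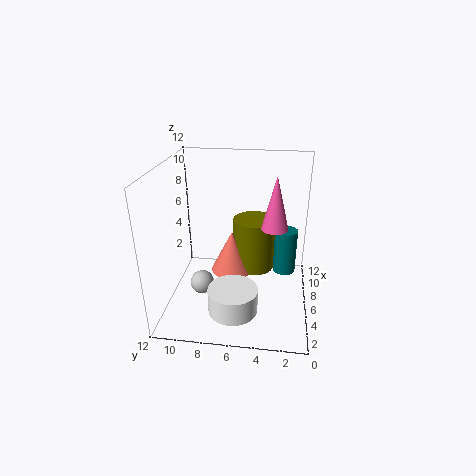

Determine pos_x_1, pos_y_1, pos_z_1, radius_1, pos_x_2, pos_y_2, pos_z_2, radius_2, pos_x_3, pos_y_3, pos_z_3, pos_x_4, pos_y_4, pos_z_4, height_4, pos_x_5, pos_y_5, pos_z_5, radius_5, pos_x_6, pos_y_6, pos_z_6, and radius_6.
pos_x_1 = 3; pos_y_1 = 6; pos_z_1 = 1; radius_1 = 2; pos_x_2 = 9; pos_y_2 = 7; pos_z_2 = 1; radius_2 = 2; pos_x_3 = 5; pos_y_3 = 9; pos_z_3 = 2; pos_x_4 = 4; pos_y_4 = 3; pos_z_4 = 8; height_4 = 4; pos_x_5 = 8; pos_y_5 = 2; pos_z_5 = 2; radius_5 = 1; pos_x_6 = 10; pos_y_6 = 5; pos_z_6 = 1; radius_6 = 2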